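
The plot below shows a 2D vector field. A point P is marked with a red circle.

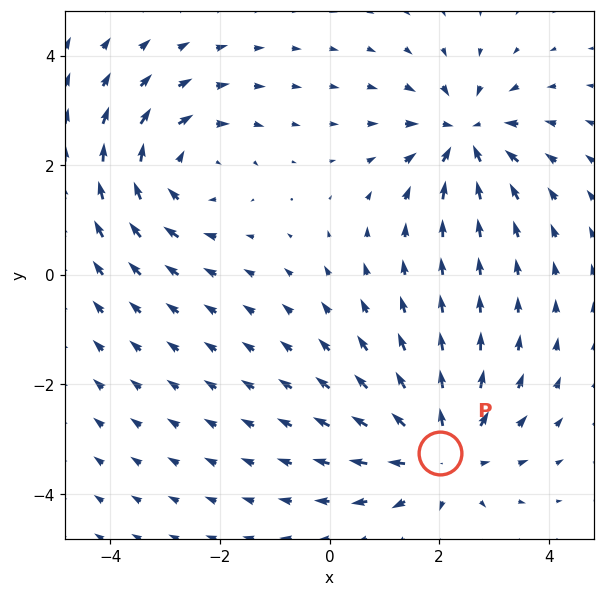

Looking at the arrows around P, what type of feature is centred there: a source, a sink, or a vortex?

At P (2.0, -3.3) the arrows spread outward. Divergence about +3, curl ≈0 — positive divergence with near-zero curl is a source.

source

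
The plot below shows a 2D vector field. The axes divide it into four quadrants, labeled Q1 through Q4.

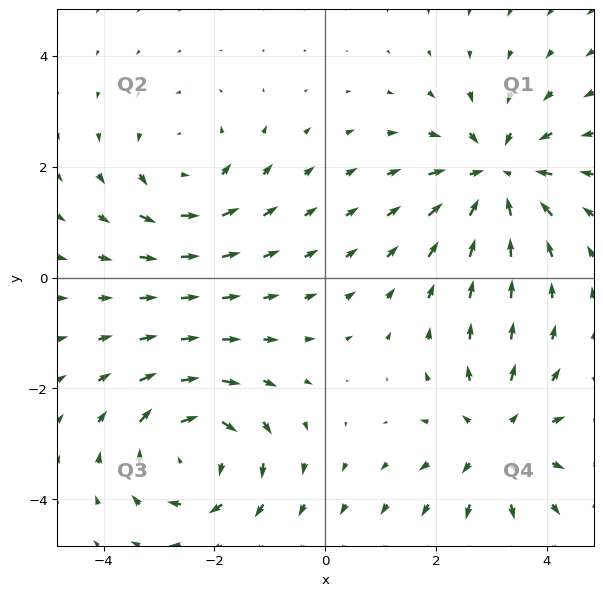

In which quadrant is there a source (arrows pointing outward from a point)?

Q4

The source sits at approximately (3.1, -2.9), which lies in quadrant Q4. The divergence there is about +4, positive as expected for a source.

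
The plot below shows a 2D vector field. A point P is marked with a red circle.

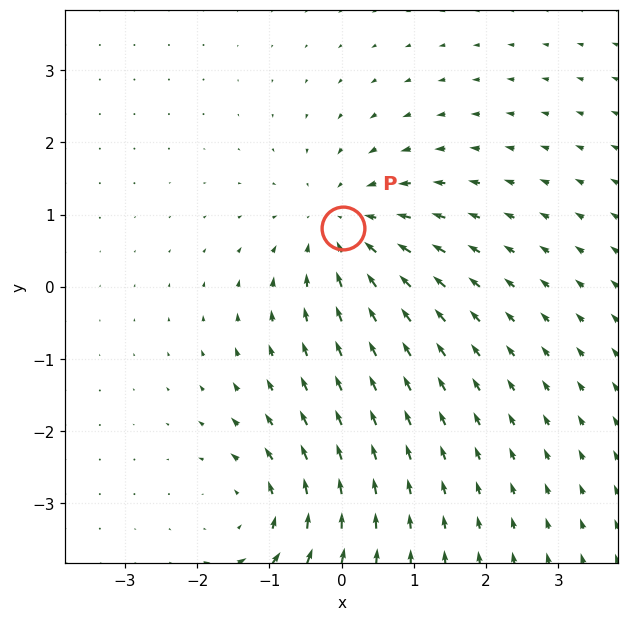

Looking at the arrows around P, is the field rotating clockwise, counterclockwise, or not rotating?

Near P at (0.0, 0.8) the arrows show no circulation. The curl there is ≈0.

not rotating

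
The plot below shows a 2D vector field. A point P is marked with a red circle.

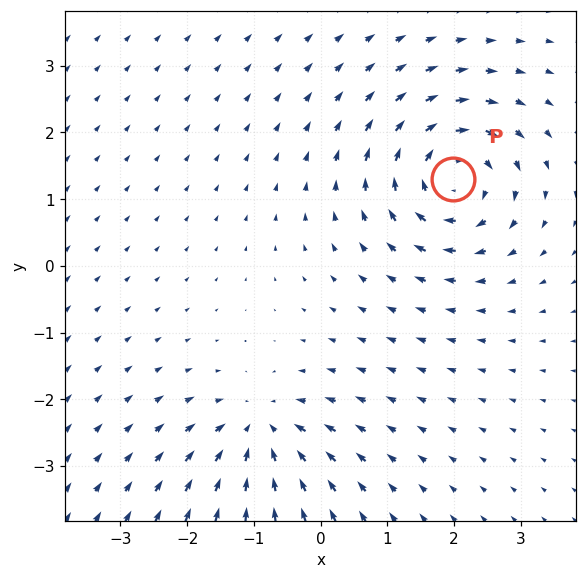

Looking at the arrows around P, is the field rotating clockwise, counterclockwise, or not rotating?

Near P at (2.0, 1.3) the arrows circulate clockwise. The curl (z-component) there is about -5; negative curl means clockwise rotation.

clockwise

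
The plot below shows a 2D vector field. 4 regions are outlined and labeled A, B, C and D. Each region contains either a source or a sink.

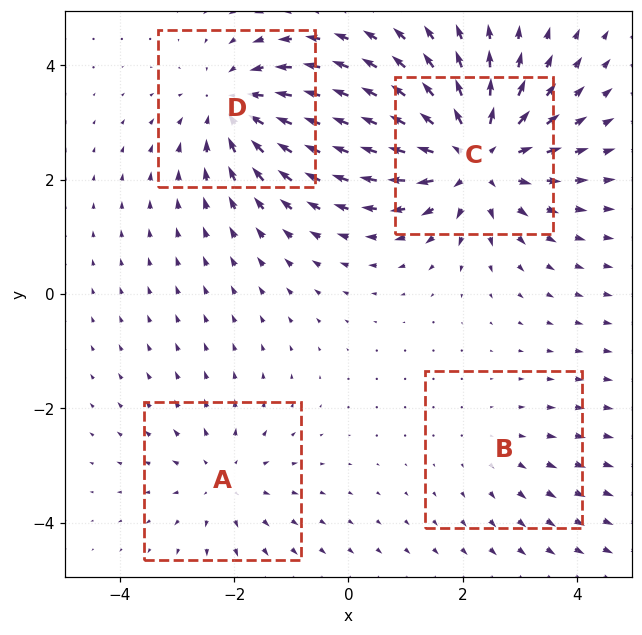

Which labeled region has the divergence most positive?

Divergence at each region's feature centre — A: about +3, B: about +2, C: about +7, D: about -5. Region C is most positive.

C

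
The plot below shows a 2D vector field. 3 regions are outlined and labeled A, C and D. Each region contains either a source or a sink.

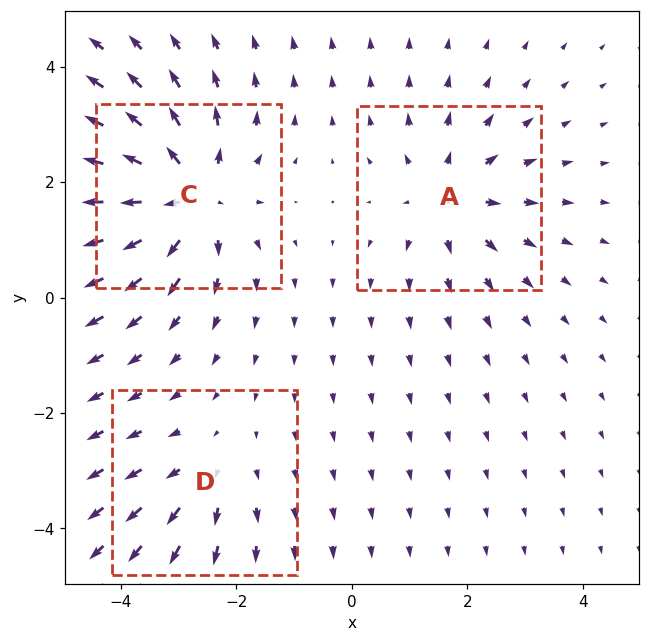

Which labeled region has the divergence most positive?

Divergence at each region's feature centre — A: about +3, C: about +5, D: about +2. Region C is most positive.

C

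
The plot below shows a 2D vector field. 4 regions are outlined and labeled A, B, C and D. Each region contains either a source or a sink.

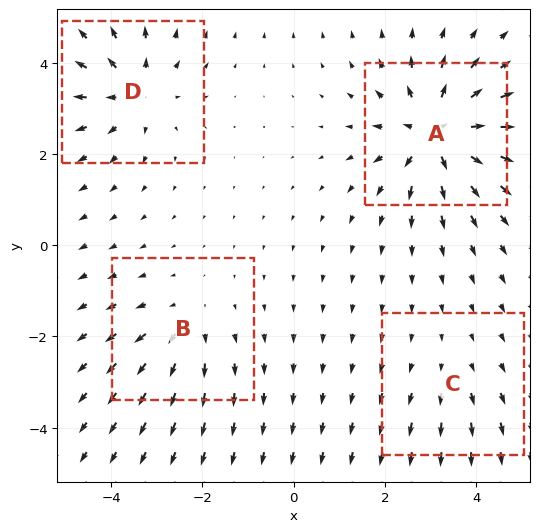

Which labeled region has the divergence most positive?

Divergence at each region's feature centre — A: about +7, B: about +3, C: about +2, D: about +5. Region A is most positive.

A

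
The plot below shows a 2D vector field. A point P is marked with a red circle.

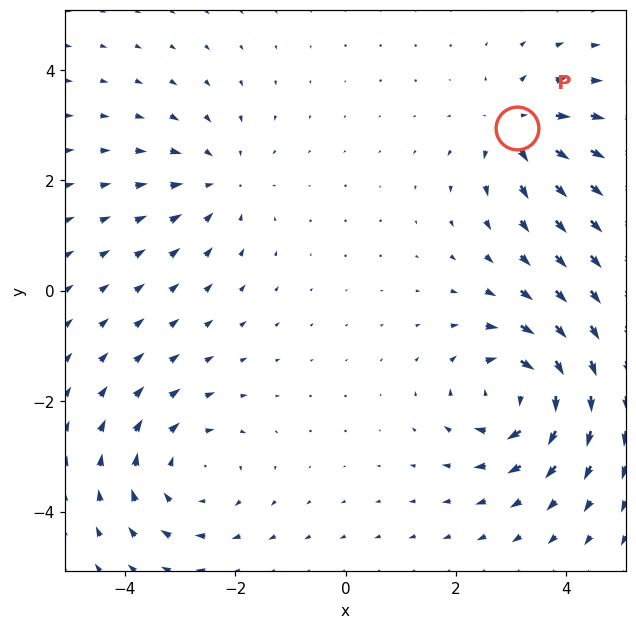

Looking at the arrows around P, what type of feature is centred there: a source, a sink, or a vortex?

At P (3.1, 3.0) the arrows spread outward. Divergence about +4, curl ≈0 — positive divergence with near-zero curl is a source.

source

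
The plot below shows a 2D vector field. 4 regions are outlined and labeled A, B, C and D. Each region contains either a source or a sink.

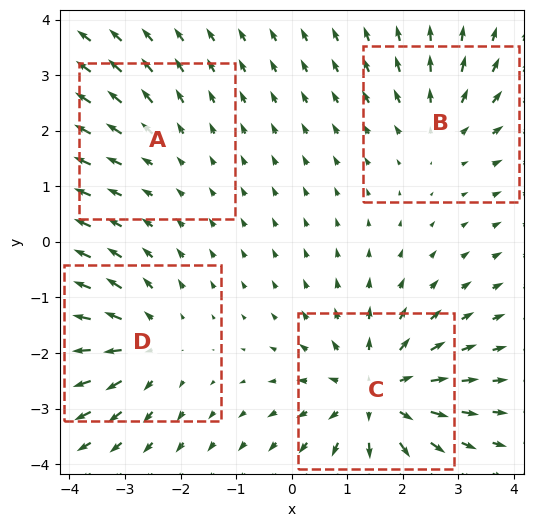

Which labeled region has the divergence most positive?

C

Divergence at each region's feature centre — A: about +2, B: about +3, C: about +6, D: about +4. Region C is most positive.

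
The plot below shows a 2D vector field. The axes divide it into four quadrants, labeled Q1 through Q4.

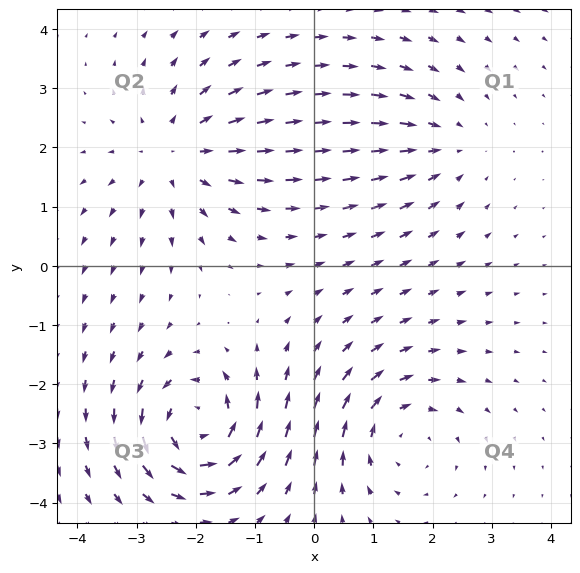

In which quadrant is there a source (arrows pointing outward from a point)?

Q2

The source sits at approximately (-2.3, 1.9), which lies in quadrant Q2. The divergence there is about +3, positive as expected for a source.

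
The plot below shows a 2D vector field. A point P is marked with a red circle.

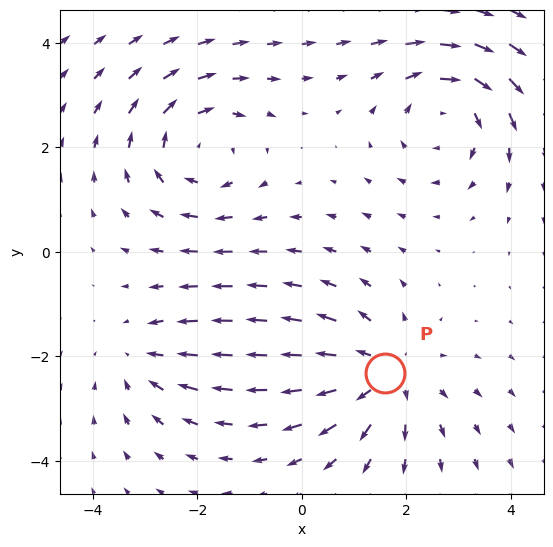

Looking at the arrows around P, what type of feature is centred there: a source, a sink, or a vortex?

At P (1.6, -2.3) the arrows spread outward. Divergence about +4, curl ≈0 — positive divergence with near-zero curl is a source.

source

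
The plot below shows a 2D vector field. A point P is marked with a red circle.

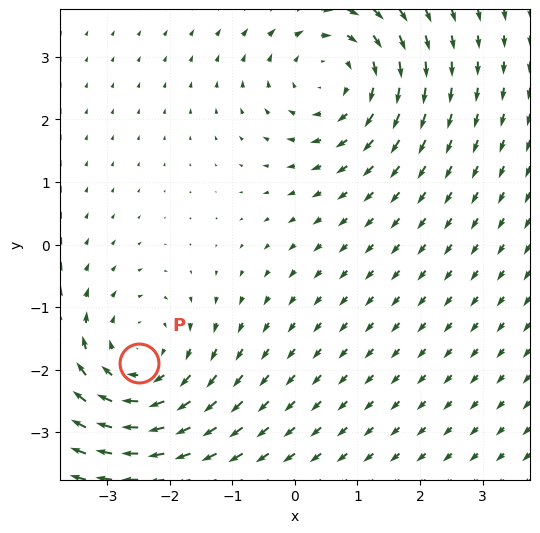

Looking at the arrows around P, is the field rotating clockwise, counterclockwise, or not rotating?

clockwise

Near P at (-2.5, -1.9) the arrows circulate clockwise. The curl (z-component) there is about -3; negative curl means clockwise rotation.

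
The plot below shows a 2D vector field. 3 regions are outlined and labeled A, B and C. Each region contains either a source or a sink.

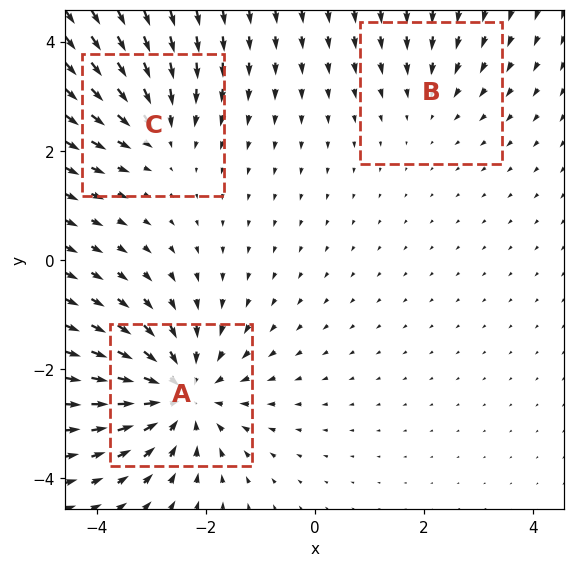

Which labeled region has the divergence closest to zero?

Divergence at each region's feature centre — A: about -4, B: about -2, C: about -3. Region B is closest to zero.

B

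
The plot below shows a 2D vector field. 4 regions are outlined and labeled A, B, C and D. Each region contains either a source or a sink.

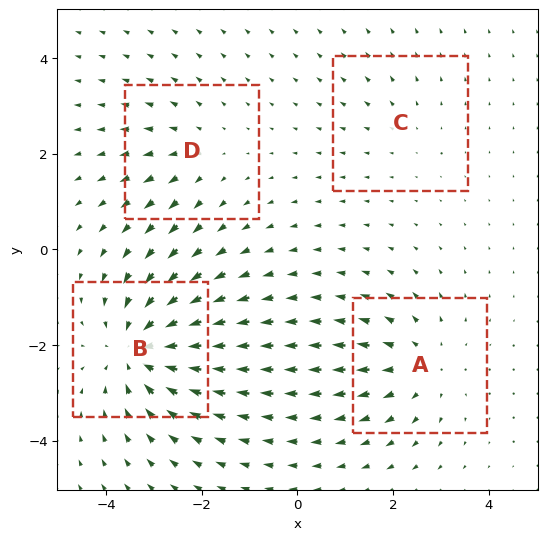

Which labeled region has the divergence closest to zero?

C

Divergence at each region's feature centre — A: about +4, B: about -6, C: about +2, D: about +3. Region C is closest to zero.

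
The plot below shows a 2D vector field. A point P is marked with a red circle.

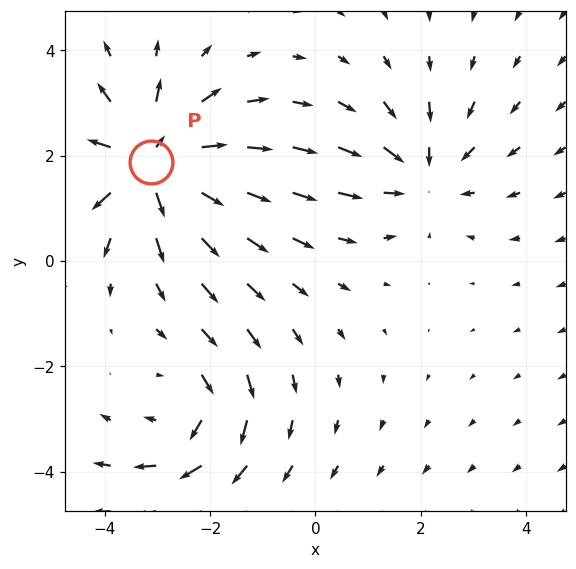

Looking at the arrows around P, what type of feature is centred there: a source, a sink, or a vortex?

At P (-3.1, 1.9) the arrows spread outward. Divergence about +5, curl ≈0 — positive divergence with near-zero curl is a source.

source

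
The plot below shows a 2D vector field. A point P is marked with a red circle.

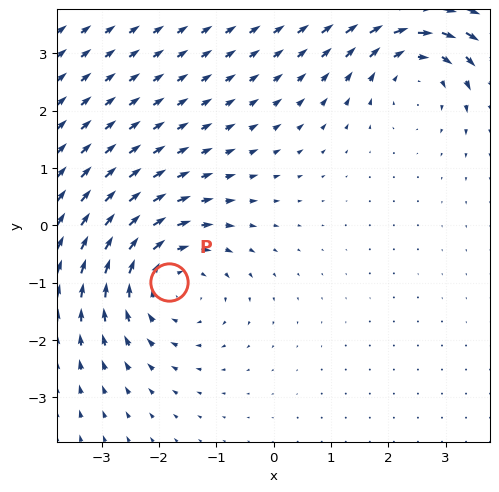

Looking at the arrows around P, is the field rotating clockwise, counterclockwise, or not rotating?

clockwise

Near P at (-1.8, -1.0) the arrows circulate clockwise. The curl (z-component) there is about -3; negative curl means clockwise rotation.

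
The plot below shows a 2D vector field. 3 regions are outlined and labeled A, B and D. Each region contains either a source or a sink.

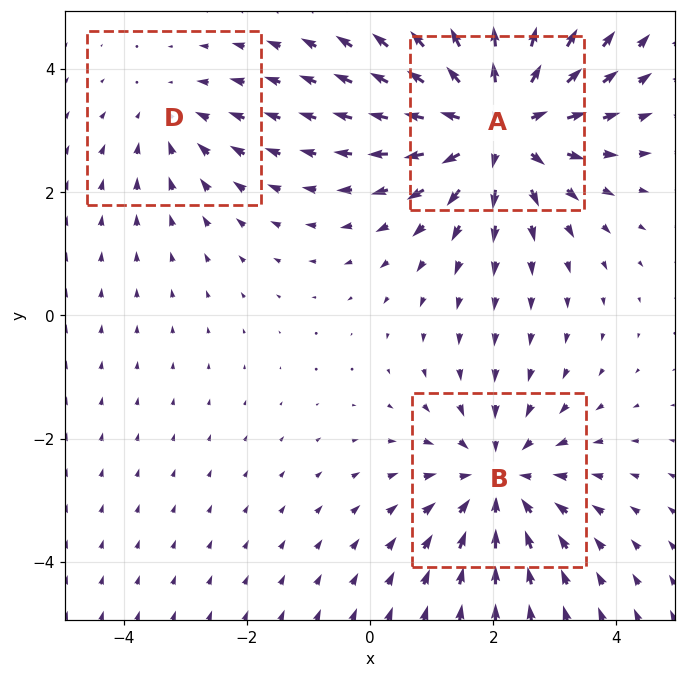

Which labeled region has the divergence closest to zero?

Divergence at each region's feature centre — A: about +4, B: about -3, D: about -2. Region D is closest to zero.

D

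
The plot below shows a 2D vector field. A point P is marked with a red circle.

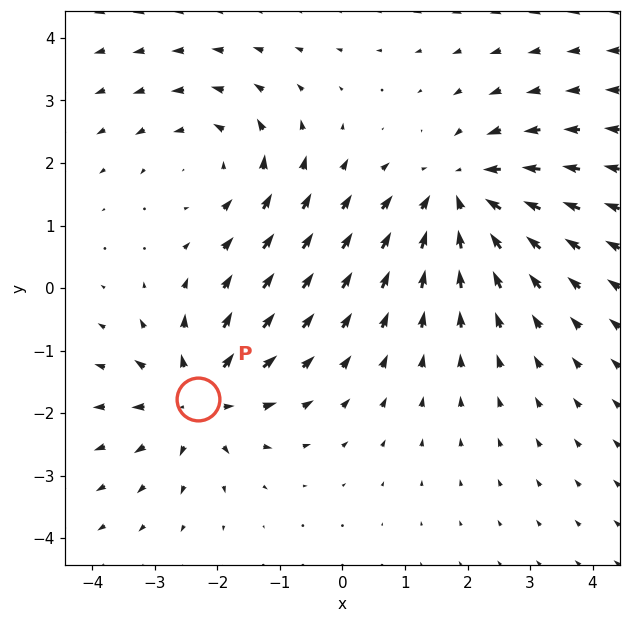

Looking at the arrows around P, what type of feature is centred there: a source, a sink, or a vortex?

At P (-2.3, -1.8) the arrows spread outward. Divergence about +4, curl ≈0 — positive divergence with near-zero curl is a source.

source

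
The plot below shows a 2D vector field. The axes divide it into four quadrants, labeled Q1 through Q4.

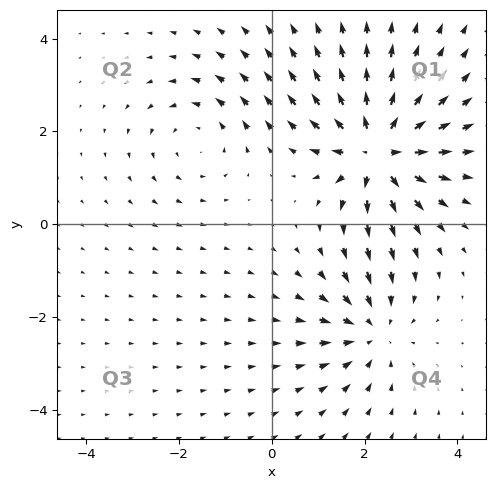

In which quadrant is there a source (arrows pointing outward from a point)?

The source sits at approximately (2.3, 1.6), which lies in quadrant Q1. The divergence there is about +6, positive as expected for a source.

Q1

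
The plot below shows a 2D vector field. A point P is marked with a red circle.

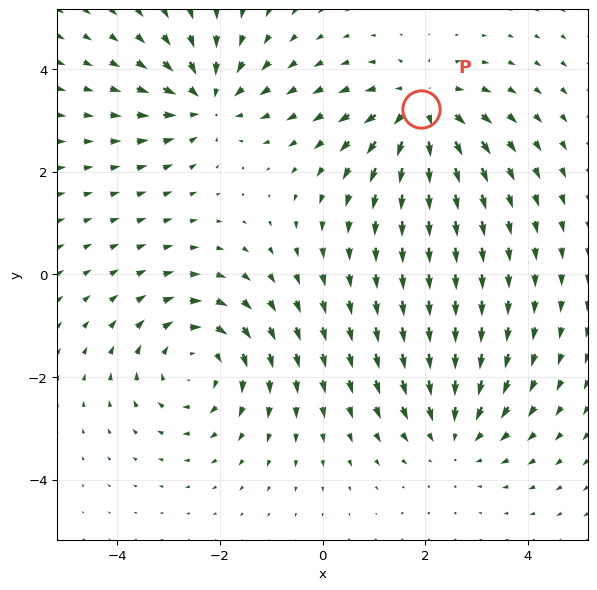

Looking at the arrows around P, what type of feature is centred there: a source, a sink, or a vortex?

source

At P (1.9, 3.2) the arrows spread outward. Divergence about +5, curl ≈0 — positive divergence with near-zero curl is a source.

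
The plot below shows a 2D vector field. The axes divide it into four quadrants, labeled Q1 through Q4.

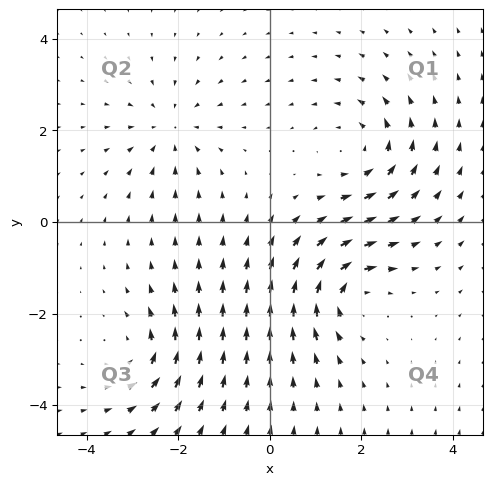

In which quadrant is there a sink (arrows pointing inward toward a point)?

Q2

The sink sits at approximately (-2.2, 2.0), which lies in quadrant Q2. The divergence there is about -4, negative as expected for a sink.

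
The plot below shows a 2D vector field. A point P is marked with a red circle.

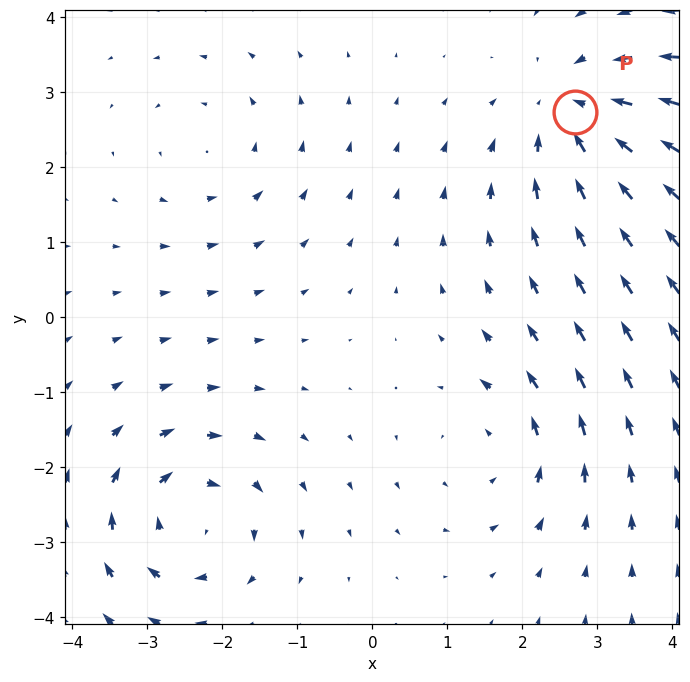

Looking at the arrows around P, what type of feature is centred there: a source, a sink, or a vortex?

sink

At P (2.7, 2.7) the arrows converge inward. Divergence about -4, curl ≈0 — negative divergence with near-zero curl is a sink.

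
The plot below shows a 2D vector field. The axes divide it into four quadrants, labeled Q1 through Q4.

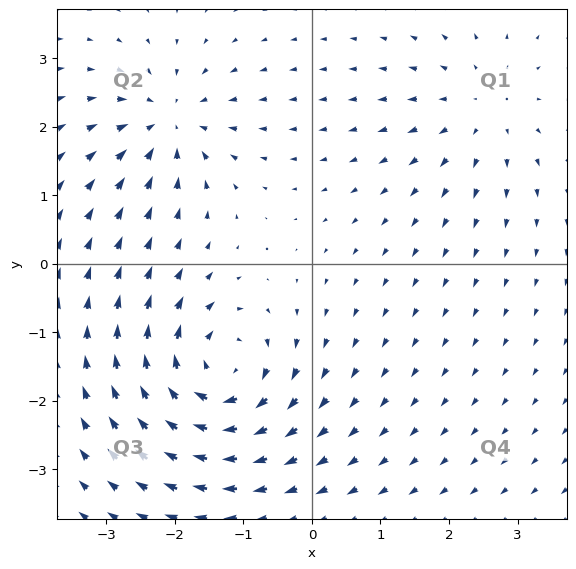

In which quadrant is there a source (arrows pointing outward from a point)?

Q1

The source sits at approximately (2.5, 2.3), which lies in quadrant Q1. The divergence there is about +3, positive as expected for a source.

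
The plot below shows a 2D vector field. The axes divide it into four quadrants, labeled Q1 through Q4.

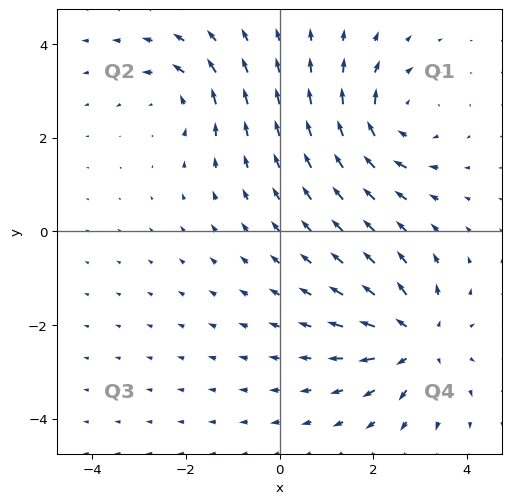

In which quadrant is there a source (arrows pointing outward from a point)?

The source sits at approximately (2.9, -2.3), which lies in quadrant Q4. The divergence there is about +4, positive as expected for a source.

Q4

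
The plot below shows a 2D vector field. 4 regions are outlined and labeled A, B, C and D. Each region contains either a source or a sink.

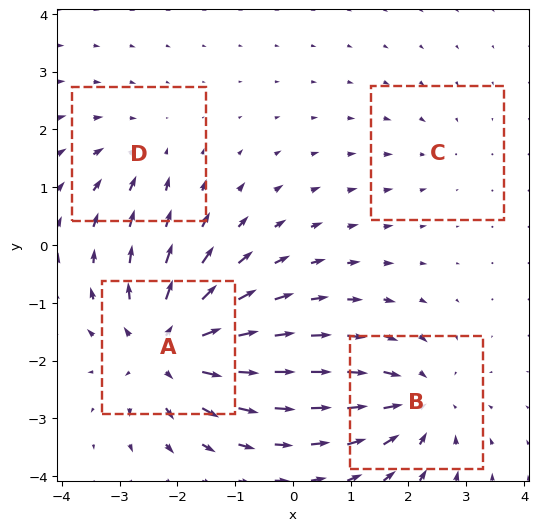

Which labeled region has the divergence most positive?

A

Divergence at each region's feature centre — A: about +7, B: about -5, C: about -2, D: about -3. Region A is most positive.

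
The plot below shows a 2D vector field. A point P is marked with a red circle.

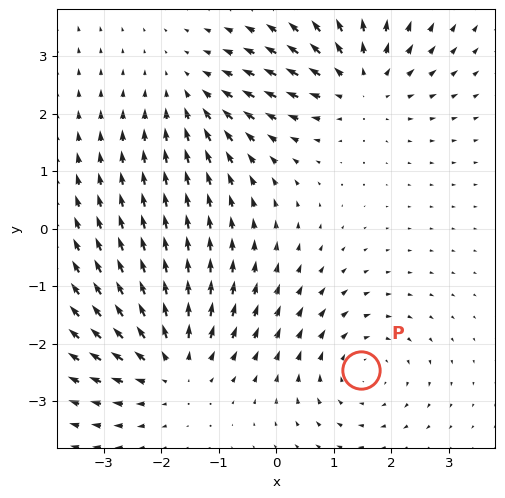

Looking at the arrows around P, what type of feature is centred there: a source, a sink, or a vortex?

vortex

At P (1.5, -2.5) the arrows circulate clockwise. Divergence ≈0, curl about -4 — near-zero divergence with nonzero curl is a vortex.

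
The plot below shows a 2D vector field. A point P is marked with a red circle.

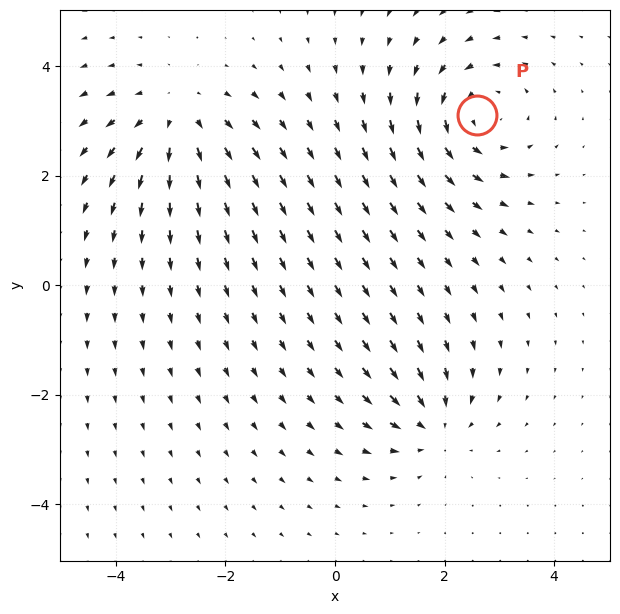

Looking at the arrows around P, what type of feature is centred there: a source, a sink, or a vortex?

At P (2.6, 3.1) the arrows circulate counterclockwise. Divergence ≈0, curl about +4 — near-zero divergence with nonzero curl is a vortex.

vortex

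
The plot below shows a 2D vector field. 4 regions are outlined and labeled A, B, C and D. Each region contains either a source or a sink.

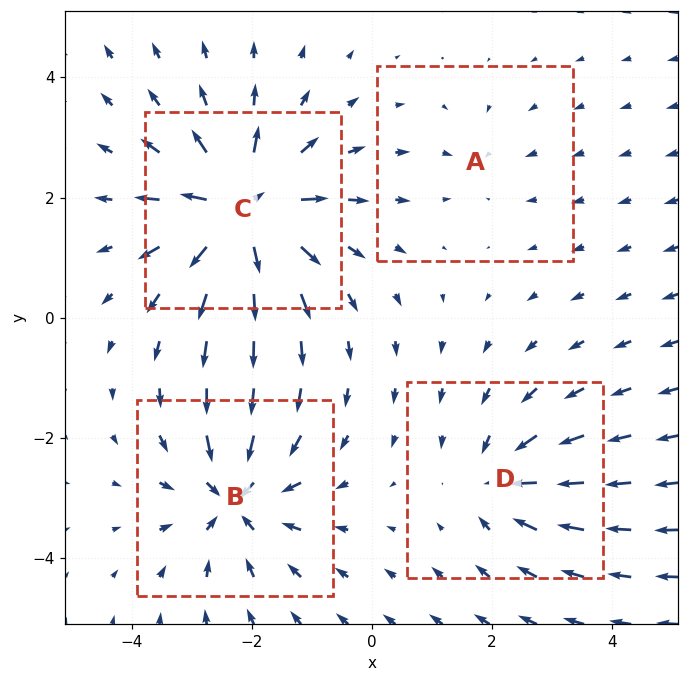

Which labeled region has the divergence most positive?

C

Divergence at each region's feature centre — A: about -2, B: about -6, C: about +8, D: about -4. Region C is most positive.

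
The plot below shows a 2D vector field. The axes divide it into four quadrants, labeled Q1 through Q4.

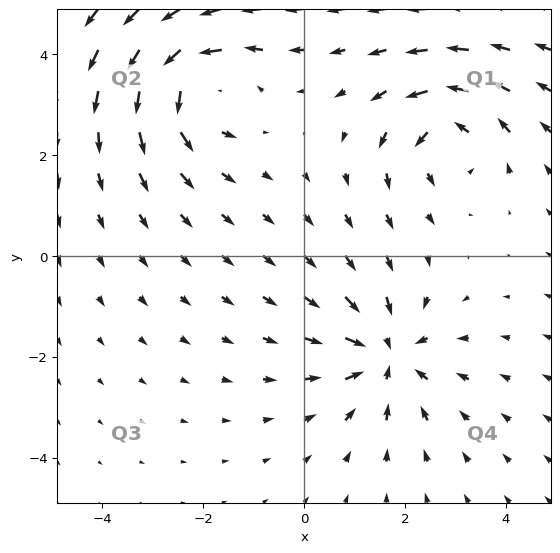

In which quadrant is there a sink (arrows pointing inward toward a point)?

The sink sits at approximately (1.6, -2.0), which lies in quadrant Q4. The divergence there is about -4, negative as expected for a sink.

Q4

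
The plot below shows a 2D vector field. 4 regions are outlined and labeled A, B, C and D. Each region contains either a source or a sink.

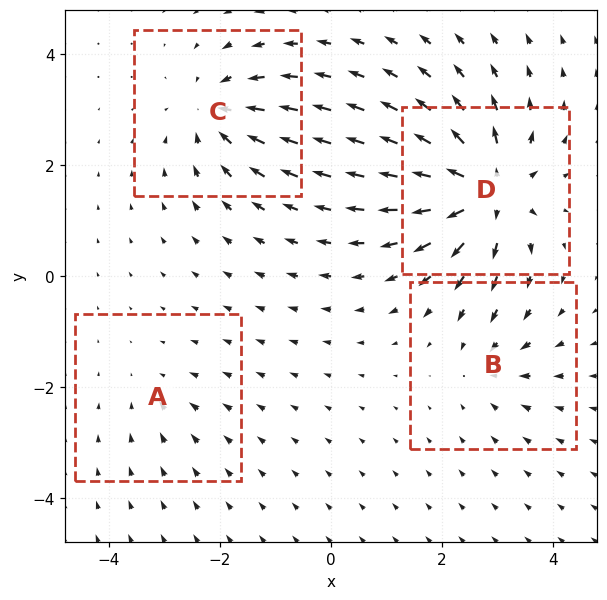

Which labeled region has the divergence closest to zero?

Divergence at each region's feature centre — A: about -2, B: about -4, C: about -5, D: about +8. Region A is closest to zero.

A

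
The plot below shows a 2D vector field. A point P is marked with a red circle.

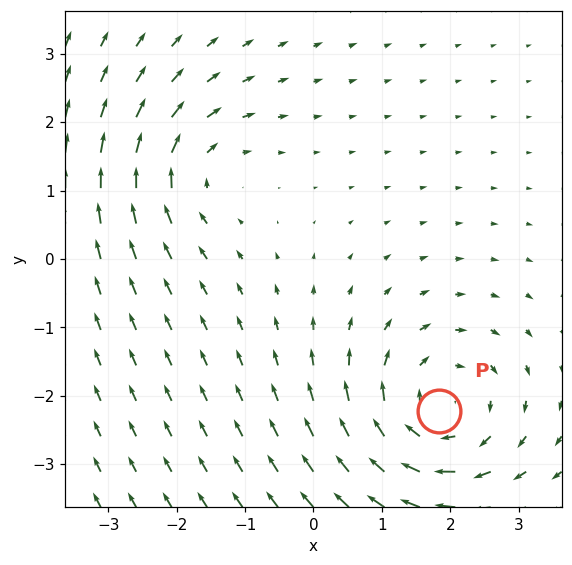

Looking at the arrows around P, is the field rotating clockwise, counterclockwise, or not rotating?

Near P at (1.8, -2.2) the arrows circulate clockwise. The curl (z-component) there is about -4; negative curl means clockwise rotation.

clockwise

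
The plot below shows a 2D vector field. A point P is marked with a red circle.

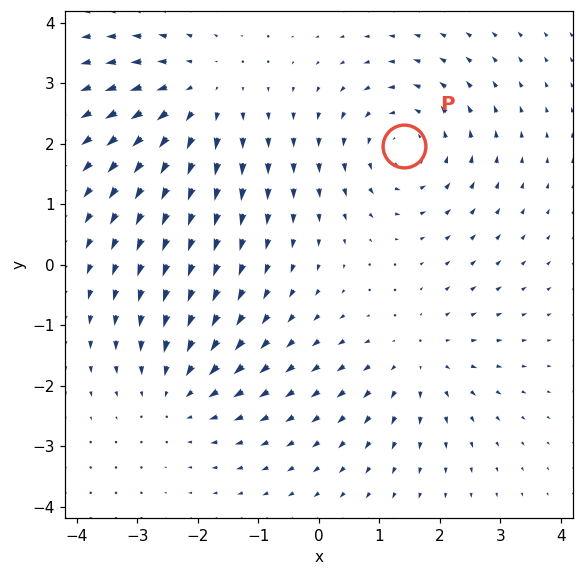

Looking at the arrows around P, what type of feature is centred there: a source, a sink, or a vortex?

At P (1.4, 2.0) the arrows circulate counterclockwise. Divergence ≈0, curl about +4 — near-zero divergence with nonzero curl is a vortex.

vortex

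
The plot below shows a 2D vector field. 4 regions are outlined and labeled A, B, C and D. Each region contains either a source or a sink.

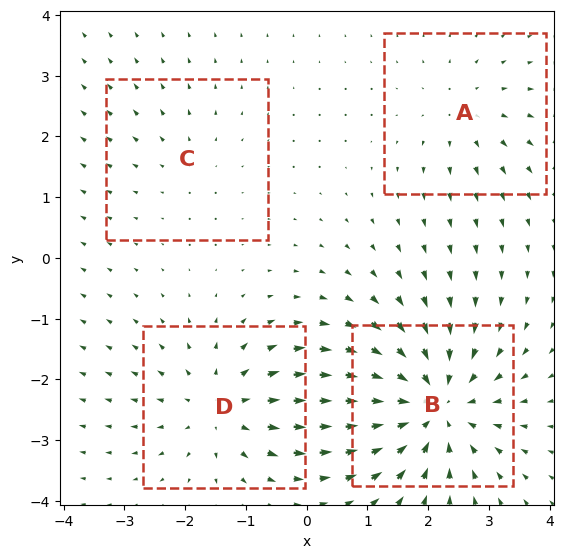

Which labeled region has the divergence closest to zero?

Divergence at each region's feature centre — A: about +3, B: about -7, C: about +2, D: about +5. Region C is closest to zero.

C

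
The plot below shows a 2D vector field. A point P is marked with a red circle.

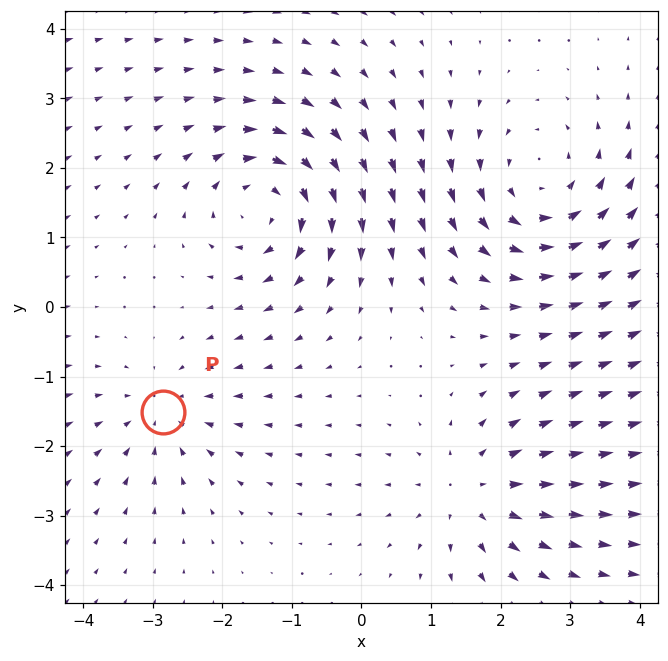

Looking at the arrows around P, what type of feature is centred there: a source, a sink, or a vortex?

sink

At P (-2.9, -1.5) the arrows converge inward. Divergence about -3, curl ≈0 — negative divergence with near-zero curl is a sink.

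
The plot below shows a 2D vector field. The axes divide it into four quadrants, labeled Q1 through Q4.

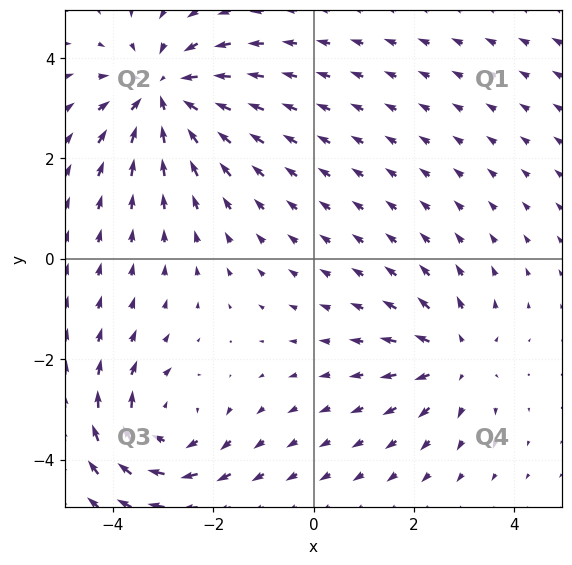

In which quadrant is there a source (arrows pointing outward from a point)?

The source sits at approximately (2.8, -2.0), which lies in quadrant Q4. The divergence there is about +3, positive as expected for a source.

Q4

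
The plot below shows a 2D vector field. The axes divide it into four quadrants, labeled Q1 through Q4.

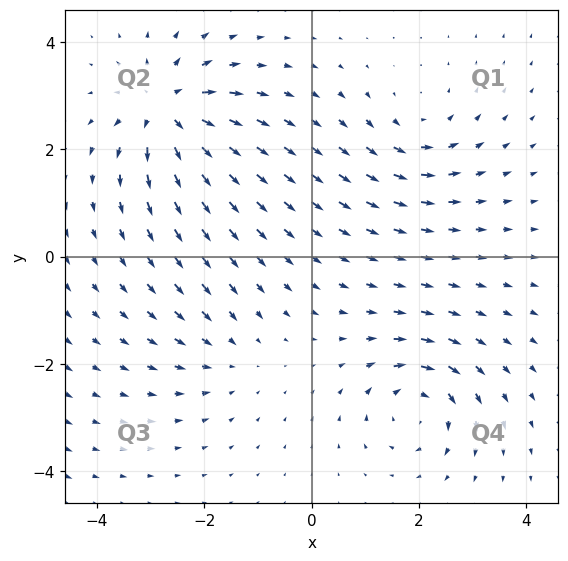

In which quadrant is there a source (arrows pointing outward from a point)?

The source sits at approximately (-2.7, 2.7), which lies in quadrant Q2. The divergence there is about +6, positive as expected for a source.

Q2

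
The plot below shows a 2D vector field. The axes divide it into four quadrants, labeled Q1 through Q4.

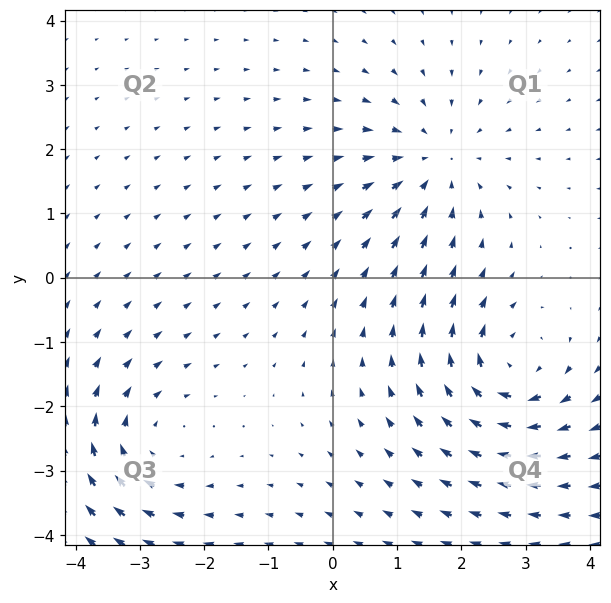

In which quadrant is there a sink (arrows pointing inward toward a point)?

Q1

The sink sits at approximately (1.6, 1.8), which lies in quadrant Q1. The divergence there is about -3, negative as expected for a sink.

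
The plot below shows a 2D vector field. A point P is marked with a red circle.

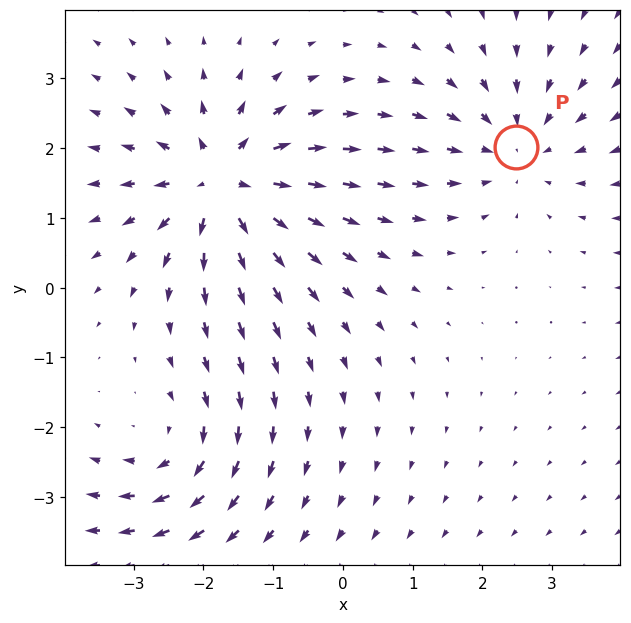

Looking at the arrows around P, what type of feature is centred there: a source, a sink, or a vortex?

sink

At P (2.5, 2.0) the arrows converge inward. Divergence about -3, curl ≈0 — negative divergence with near-zero curl is a sink.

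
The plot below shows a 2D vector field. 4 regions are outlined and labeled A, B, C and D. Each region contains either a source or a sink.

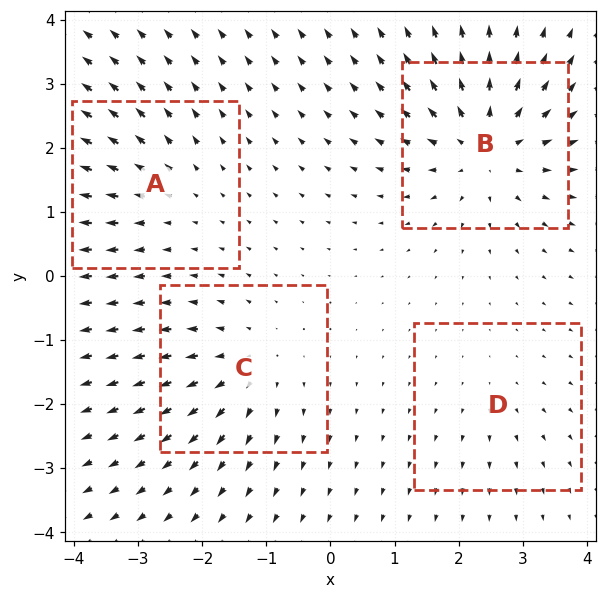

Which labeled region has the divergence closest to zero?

Divergence at each region's feature centre — A: about +3, B: about +7, C: about +5, D: about +2. Region D is closest to zero.

D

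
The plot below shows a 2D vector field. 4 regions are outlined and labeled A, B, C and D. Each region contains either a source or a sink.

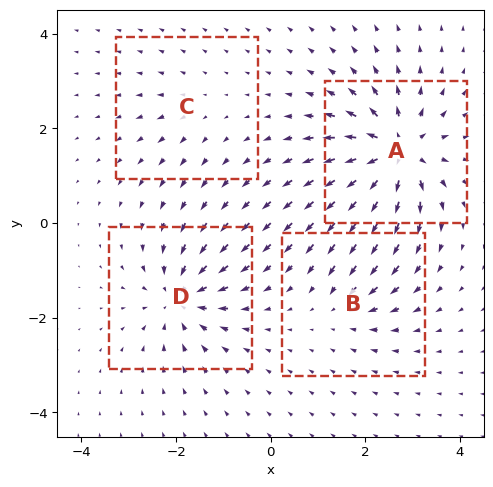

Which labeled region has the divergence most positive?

A

Divergence at each region's feature centre — A: about +9, B: about -4, C: about +2, D: about -7. Region A is most positive.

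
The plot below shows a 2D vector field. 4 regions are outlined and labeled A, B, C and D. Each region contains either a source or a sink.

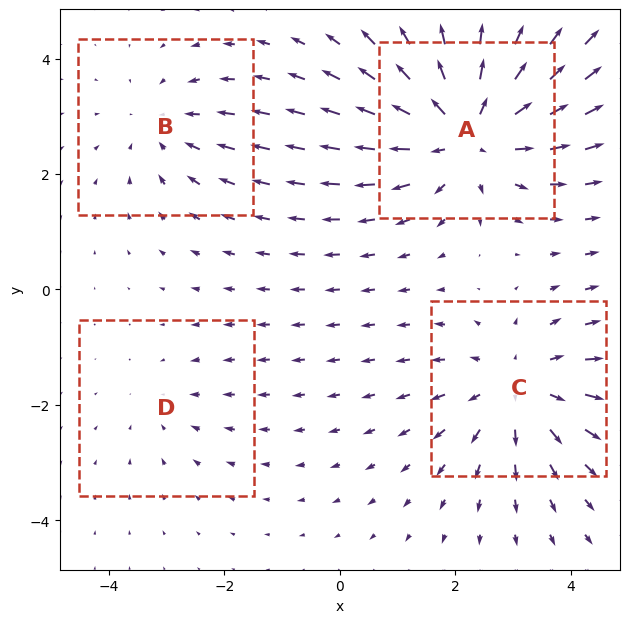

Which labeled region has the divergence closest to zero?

Divergence at each region's feature centre — A: about +6, B: about -3, C: about +4, D: about -2. Region D is closest to zero.

D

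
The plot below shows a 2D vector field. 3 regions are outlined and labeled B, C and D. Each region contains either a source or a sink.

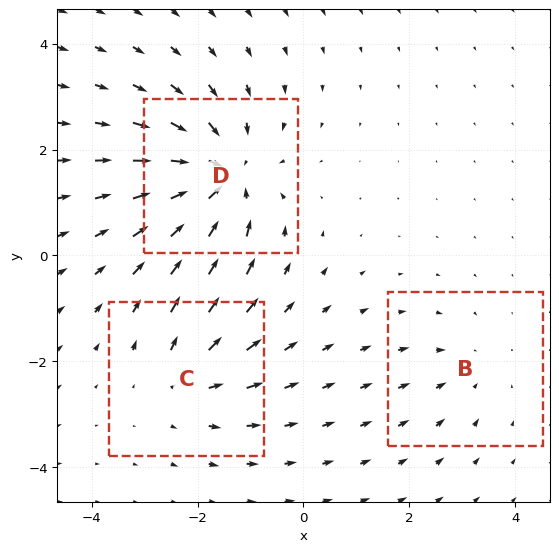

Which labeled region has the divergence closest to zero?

Divergence at each region's feature centre — B: about -2, C: about +3, D: about -5. Region B is closest to zero.

B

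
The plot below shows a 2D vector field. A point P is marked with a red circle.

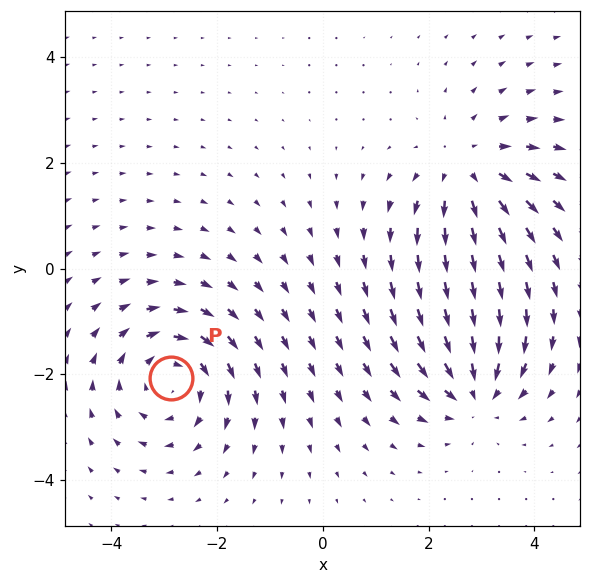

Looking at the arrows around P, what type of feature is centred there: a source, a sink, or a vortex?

At P (-2.9, -2.1) the arrows circulate clockwise. Divergence ≈0, curl about -4 — near-zero divergence with nonzero curl is a vortex.

vortex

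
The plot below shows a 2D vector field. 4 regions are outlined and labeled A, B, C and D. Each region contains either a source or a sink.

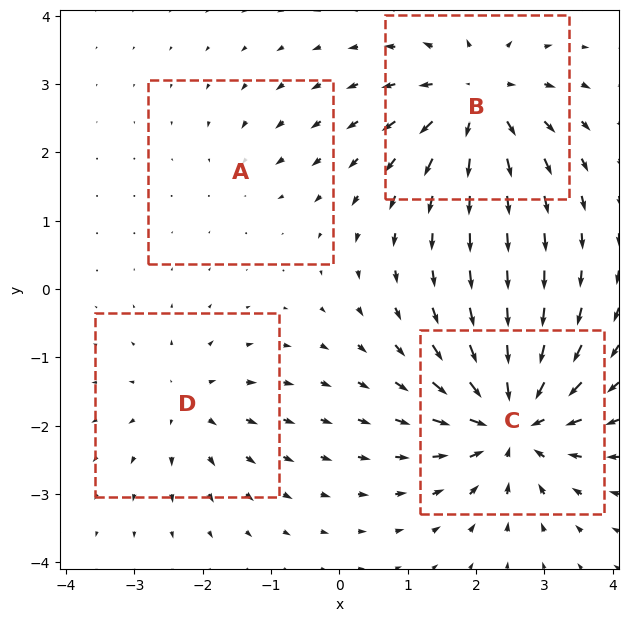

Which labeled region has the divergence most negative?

C

Divergence at each region's feature centre — A: about -2, B: about +6, C: about -8, D: about +4. Region C is most negative.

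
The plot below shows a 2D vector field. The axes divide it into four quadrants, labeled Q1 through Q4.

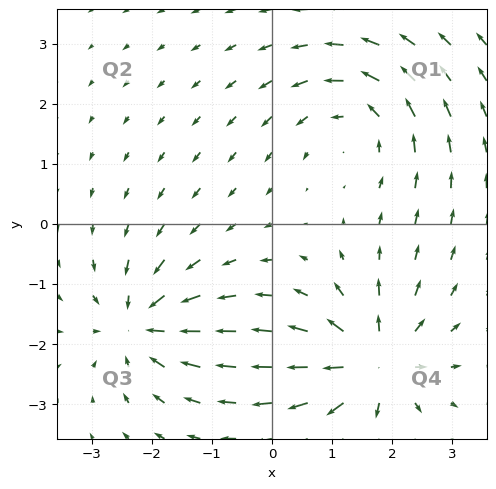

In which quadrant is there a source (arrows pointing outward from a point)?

Q4

The source sits at approximately (1.7, -2.3), which lies in quadrant Q4. The divergence there is about +7, positive as expected for a source.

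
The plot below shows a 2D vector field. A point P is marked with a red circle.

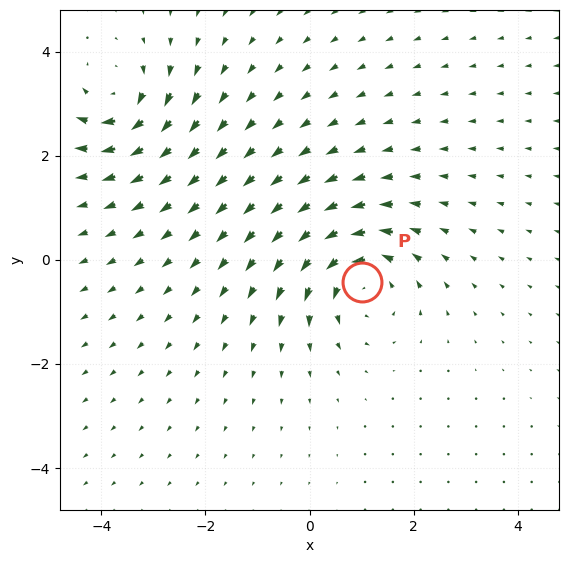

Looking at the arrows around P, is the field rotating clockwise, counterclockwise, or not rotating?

counterclockwise

Near P at (1.0, -0.4) the arrows circulate counterclockwise. The curl (z-component) there is about +4; positive curl means counterclockwise rotation.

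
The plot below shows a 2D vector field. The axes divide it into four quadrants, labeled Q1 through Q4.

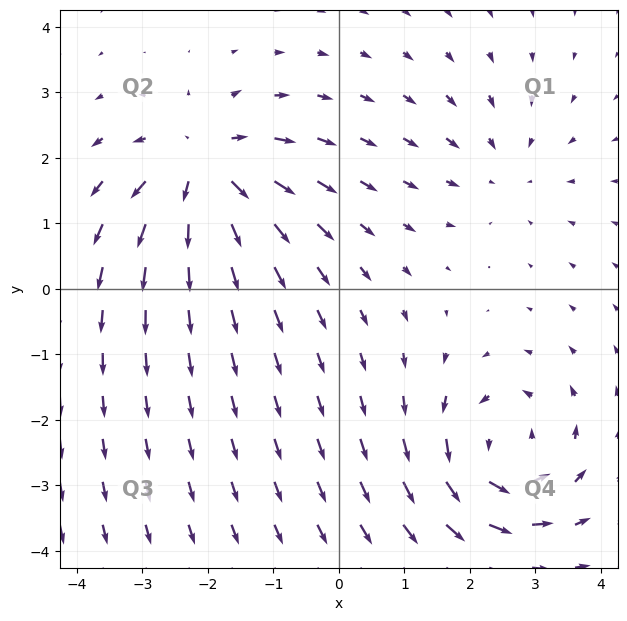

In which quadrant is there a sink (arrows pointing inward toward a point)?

The sink sits at approximately (2.5, 1.8), which lies in quadrant Q1. The divergence there is about -3, negative as expected for a sink.

Q1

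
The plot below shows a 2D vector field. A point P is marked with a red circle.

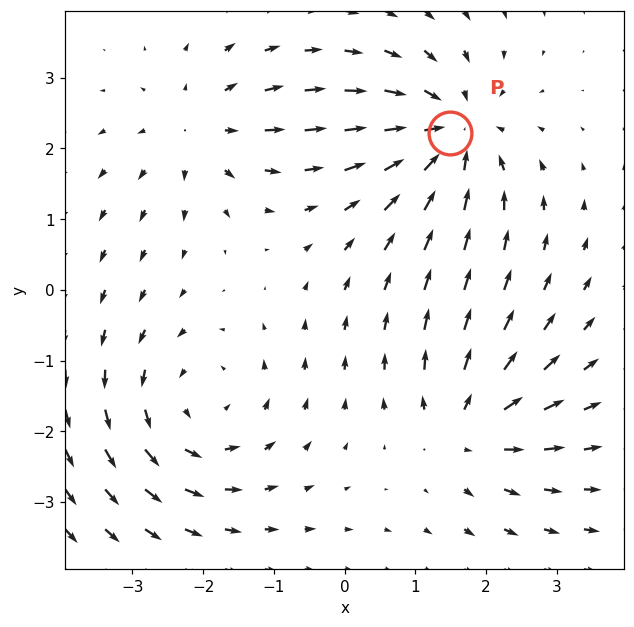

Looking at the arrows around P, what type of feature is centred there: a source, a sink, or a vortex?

At P (1.5, 2.2) the arrows converge inward. Divergence about -5, curl ≈0 — negative divergence with near-zero curl is a sink.

sink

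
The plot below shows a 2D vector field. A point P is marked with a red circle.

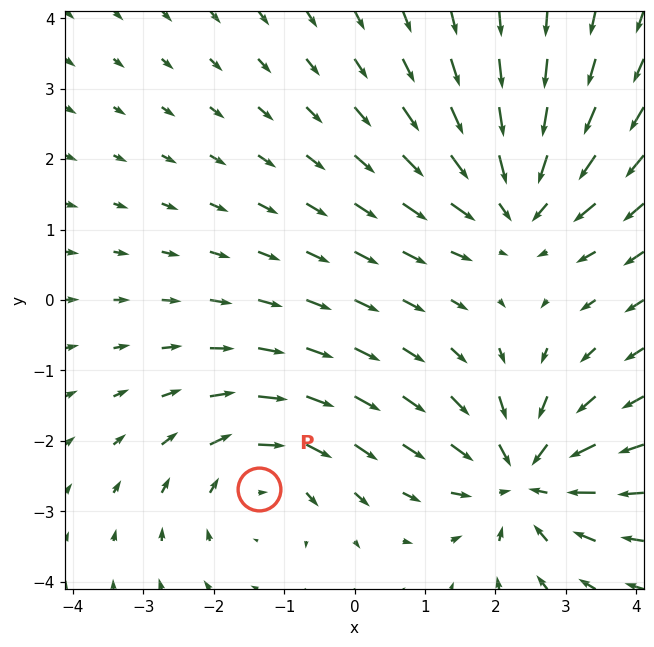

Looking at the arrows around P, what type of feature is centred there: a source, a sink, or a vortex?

At P (-1.4, -2.7) the arrows circulate clockwise. Divergence ≈0, curl about -3 — near-zero divergence with nonzero curl is a vortex.

vortex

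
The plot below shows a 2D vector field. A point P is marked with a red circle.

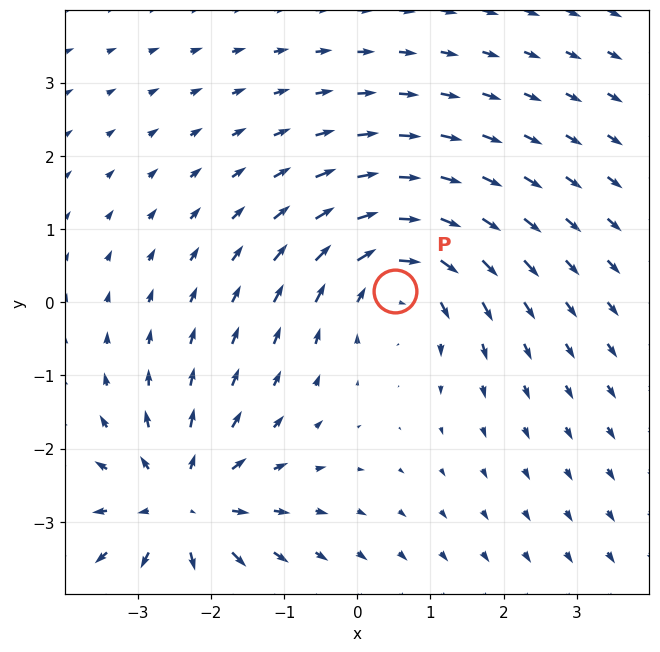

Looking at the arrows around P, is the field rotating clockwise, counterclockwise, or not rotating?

Near P at (0.5, 0.1) the arrows circulate clockwise. The curl (z-component) there is about -4; negative curl means clockwise rotation.

clockwise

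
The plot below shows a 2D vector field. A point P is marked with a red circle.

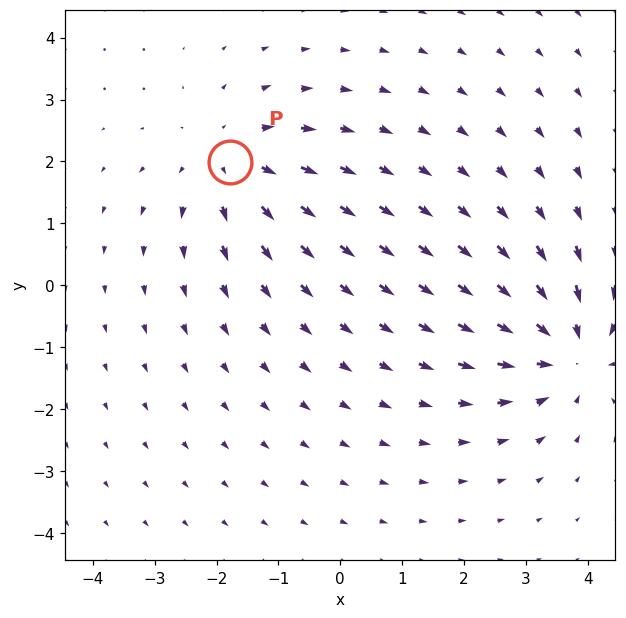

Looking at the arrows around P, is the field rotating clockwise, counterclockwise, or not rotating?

not rotating

Near P at (-1.8, 2.0) the arrows show no circulation. The curl there is ≈0.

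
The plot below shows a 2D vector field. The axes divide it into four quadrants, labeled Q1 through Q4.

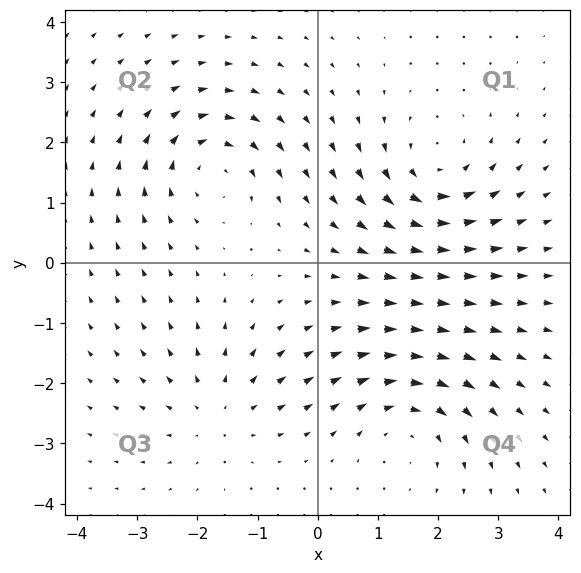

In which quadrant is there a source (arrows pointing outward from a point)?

The source sits at approximately (-1.6, -2.5), which lies in quadrant Q3. The divergence there is about +3, positive as expected for a source.

Q3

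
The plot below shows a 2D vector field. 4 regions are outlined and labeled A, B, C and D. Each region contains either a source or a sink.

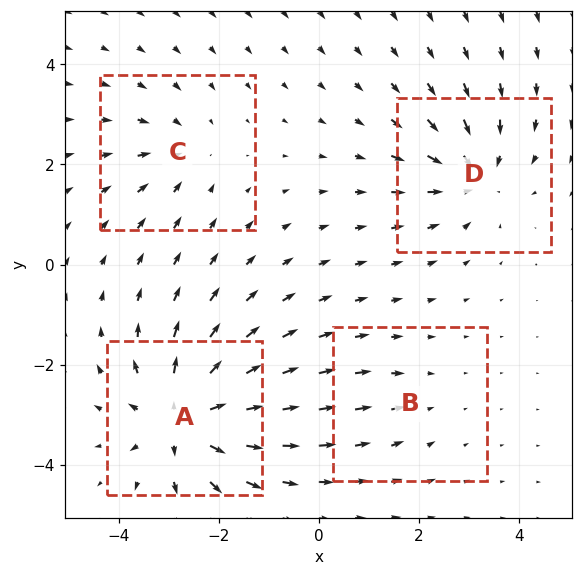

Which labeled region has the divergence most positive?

A

Divergence at each region's feature centre — A: about +7, B: about -2, C: about -3, D: about -5. Region A is most positive.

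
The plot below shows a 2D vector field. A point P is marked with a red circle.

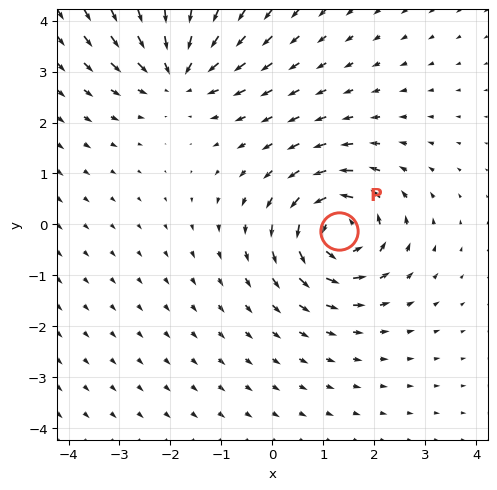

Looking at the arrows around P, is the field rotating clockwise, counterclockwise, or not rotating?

Near P at (1.3, -0.1) the arrows circulate counterclockwise. The curl (z-component) there is about +7; positive curl means counterclockwise rotation.

counterclockwise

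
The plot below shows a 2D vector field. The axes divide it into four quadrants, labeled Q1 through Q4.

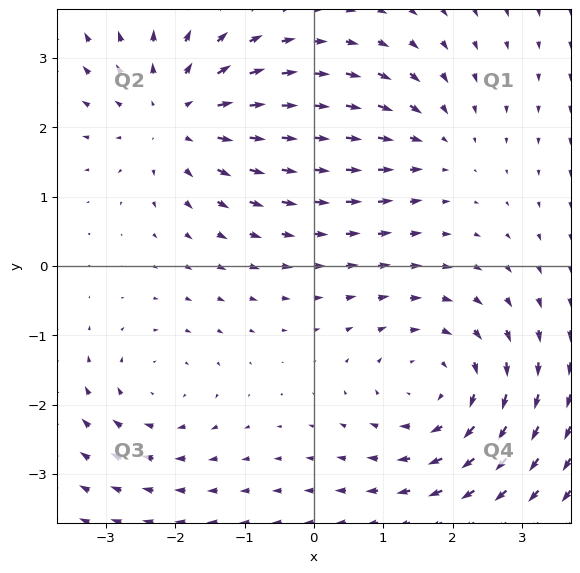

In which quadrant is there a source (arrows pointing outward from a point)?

The source sits at approximately (-2.0, 2.2), which lies in quadrant Q2. The divergence there is about +4, positive as expected for a source.

Q2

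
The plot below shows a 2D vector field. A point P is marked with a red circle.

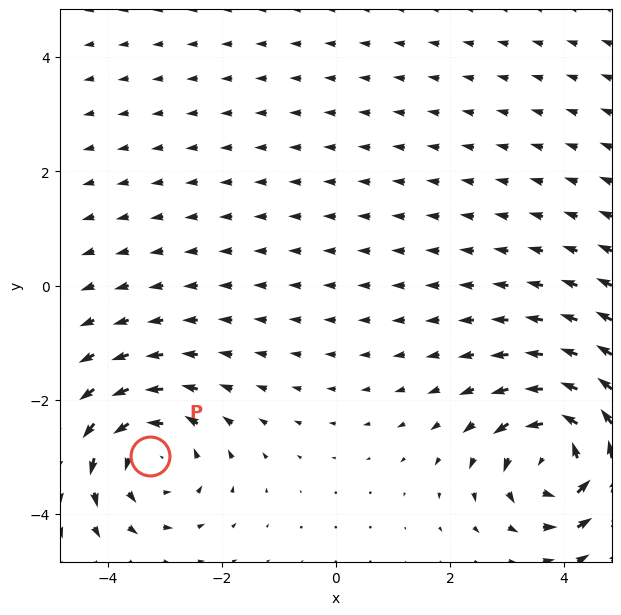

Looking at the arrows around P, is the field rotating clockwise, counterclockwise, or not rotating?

counterclockwise

Near P at (-3.3, -3.0) the arrows circulate counterclockwise. The curl (z-component) there is about +3; positive curl means counterclockwise rotation.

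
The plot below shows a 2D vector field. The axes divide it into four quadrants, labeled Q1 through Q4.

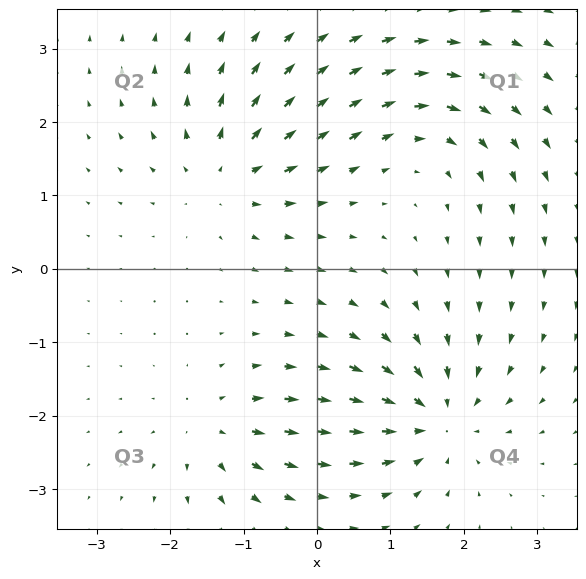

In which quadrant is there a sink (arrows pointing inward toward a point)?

The sink sits at approximately (1.6, -2.0), which lies in quadrant Q4. The divergence there is about -6, negative as expected for a sink.

Q4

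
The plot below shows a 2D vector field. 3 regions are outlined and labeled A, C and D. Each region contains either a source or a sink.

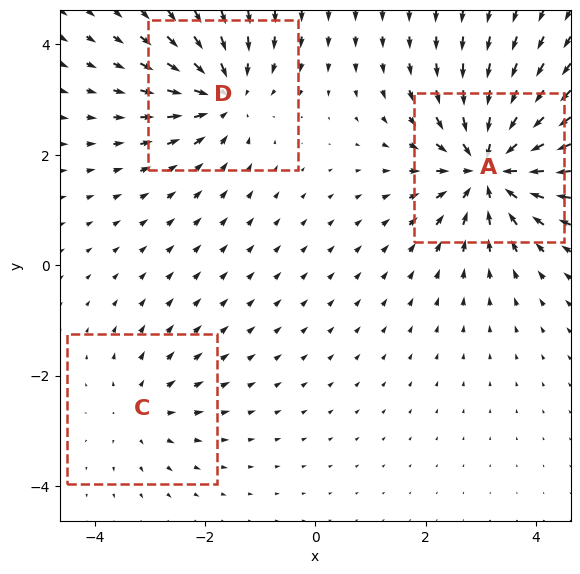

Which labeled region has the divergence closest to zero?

C

Divergence at each region's feature centre — A: about -6, C: about +2, D: about -4. Region C is closest to zero.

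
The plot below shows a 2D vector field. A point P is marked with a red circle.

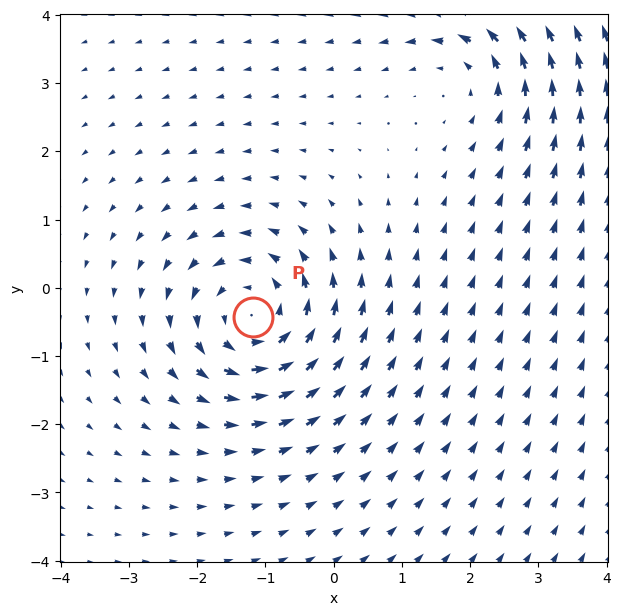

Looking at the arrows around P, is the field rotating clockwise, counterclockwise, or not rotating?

counterclockwise

Near P at (-1.2, -0.4) the arrows circulate counterclockwise. The curl (z-component) there is about +4; positive curl means counterclockwise rotation.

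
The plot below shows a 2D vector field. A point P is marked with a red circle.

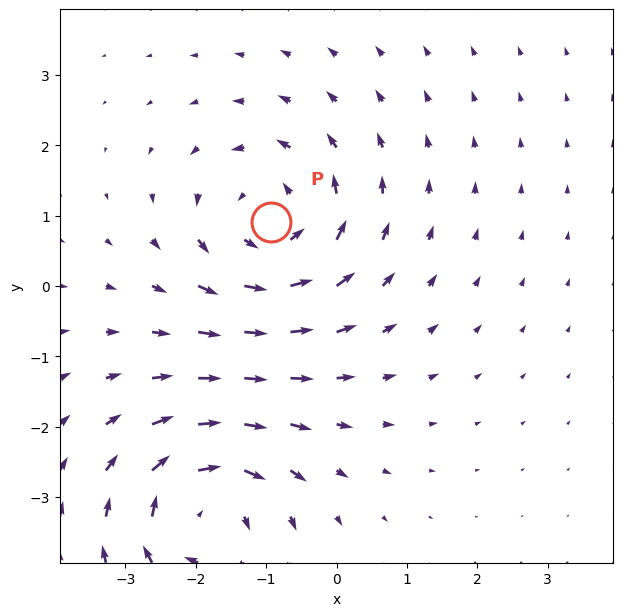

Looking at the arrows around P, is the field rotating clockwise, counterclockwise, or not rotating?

counterclockwise

Near P at (-0.9, 0.9) the arrows circulate counterclockwise. The curl (z-component) there is about +5; positive curl means counterclockwise rotation.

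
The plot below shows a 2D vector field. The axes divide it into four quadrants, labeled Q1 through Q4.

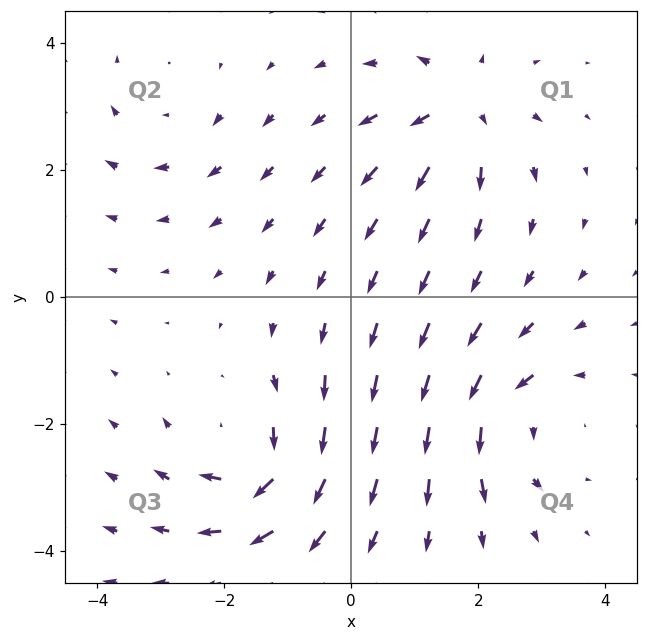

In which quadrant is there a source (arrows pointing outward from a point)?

Q1

The source sits at approximately (1.7, 3.0), which lies in quadrant Q1. The divergence there is about +6, positive as expected for a source.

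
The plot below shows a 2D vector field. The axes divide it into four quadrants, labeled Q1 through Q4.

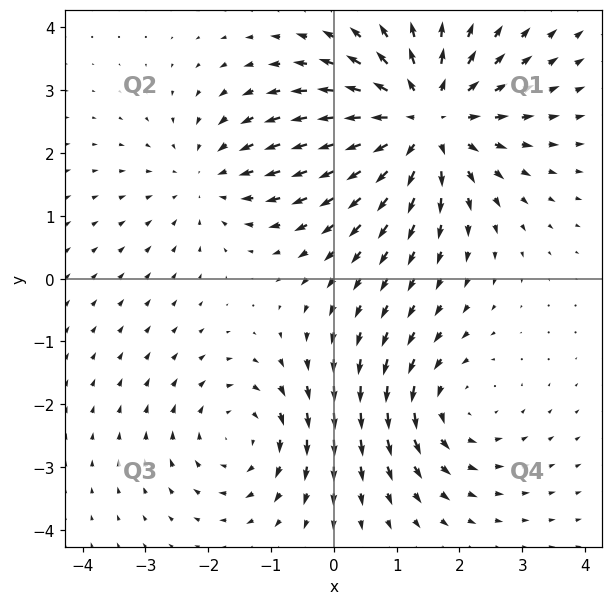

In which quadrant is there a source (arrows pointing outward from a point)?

Q1

The source sits at approximately (1.4, 2.5), which lies in quadrant Q1. The divergence there is about +5, positive as expected for a source.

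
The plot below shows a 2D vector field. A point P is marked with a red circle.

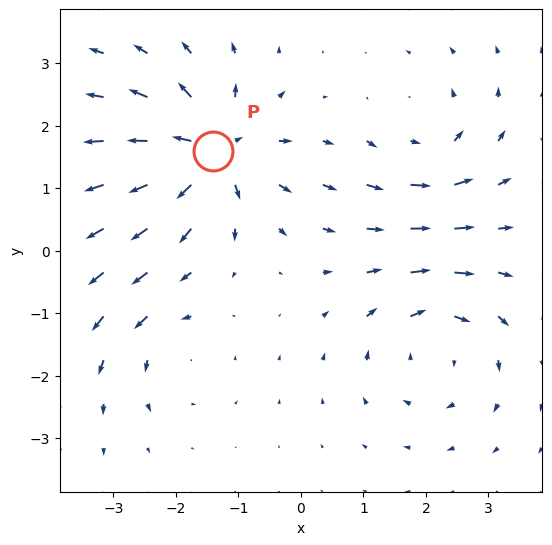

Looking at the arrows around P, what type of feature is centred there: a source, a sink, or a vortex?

At P (-1.4, 1.6) the arrows spread outward. Divergence about +7, curl ≈0 — positive divergence with near-zero curl is a source.

source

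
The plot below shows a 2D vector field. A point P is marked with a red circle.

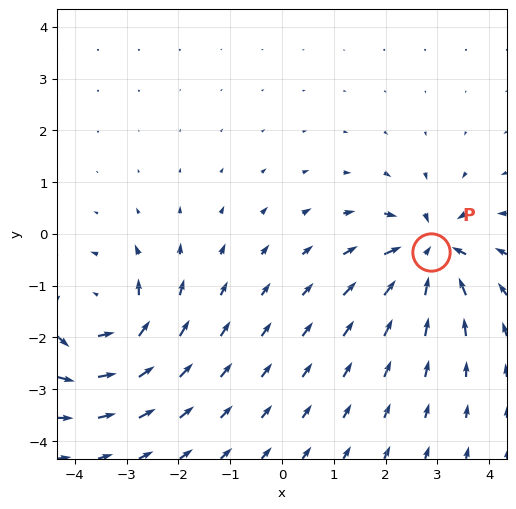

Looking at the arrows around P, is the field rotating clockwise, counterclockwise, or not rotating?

not rotating

Near P at (2.9, -0.4) the arrows show no circulation. The curl there is ≈0.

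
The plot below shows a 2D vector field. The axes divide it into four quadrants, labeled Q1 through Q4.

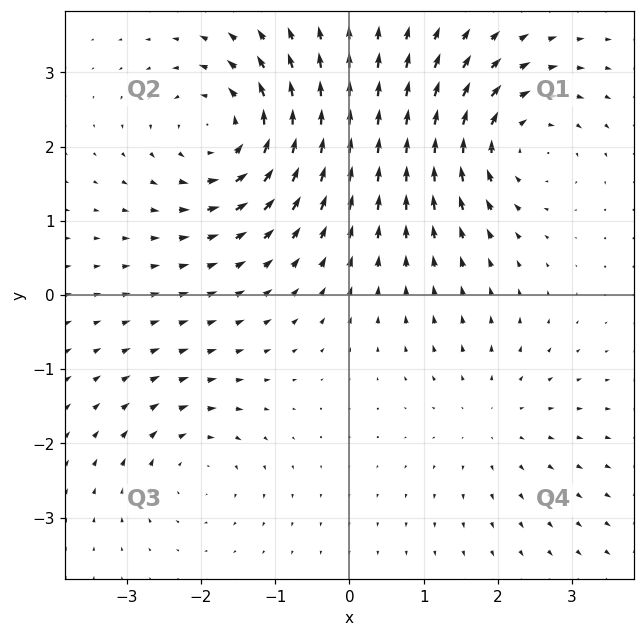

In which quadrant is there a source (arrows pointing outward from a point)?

Q4

The source sits at approximately (1.9, -1.7), which lies in quadrant Q4. The divergence there is about +2, positive as expected for a source.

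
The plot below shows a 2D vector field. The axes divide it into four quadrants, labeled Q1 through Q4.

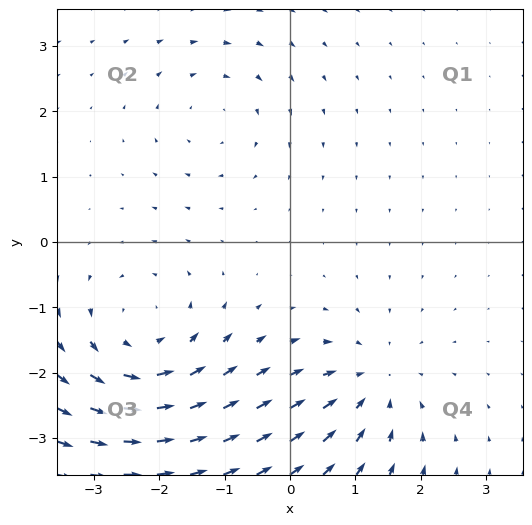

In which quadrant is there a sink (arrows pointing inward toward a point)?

Q4

The sink sits at approximately (1.2, -2.2), which lies in quadrant Q4. The divergence there is about -4, negative as expected for a sink.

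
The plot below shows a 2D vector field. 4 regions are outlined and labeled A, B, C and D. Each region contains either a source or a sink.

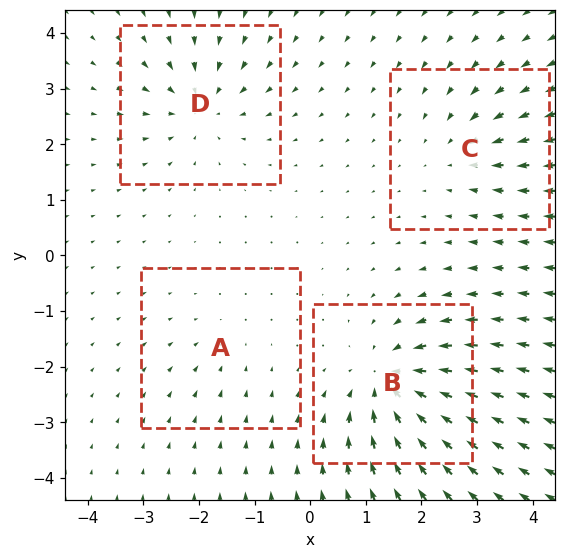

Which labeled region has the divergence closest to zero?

Divergence at each region's feature centre — A: about -2, B: about -8, C: about -4, D: about -5. Region A is closest to zero.

A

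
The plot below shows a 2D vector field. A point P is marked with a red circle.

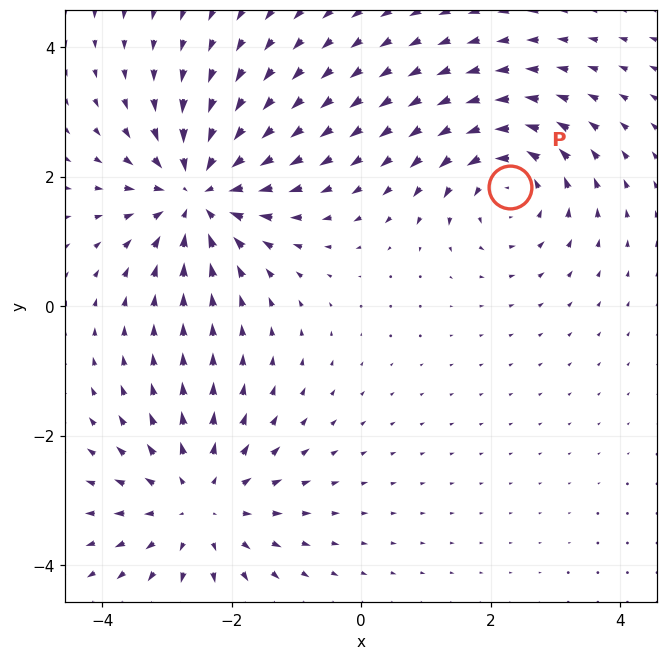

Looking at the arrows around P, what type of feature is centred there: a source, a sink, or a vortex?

vortex

At P (2.3, 1.8) the arrows circulate counterclockwise. Divergence ≈0, curl about +4 — near-zero divergence with nonzero curl is a vortex.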